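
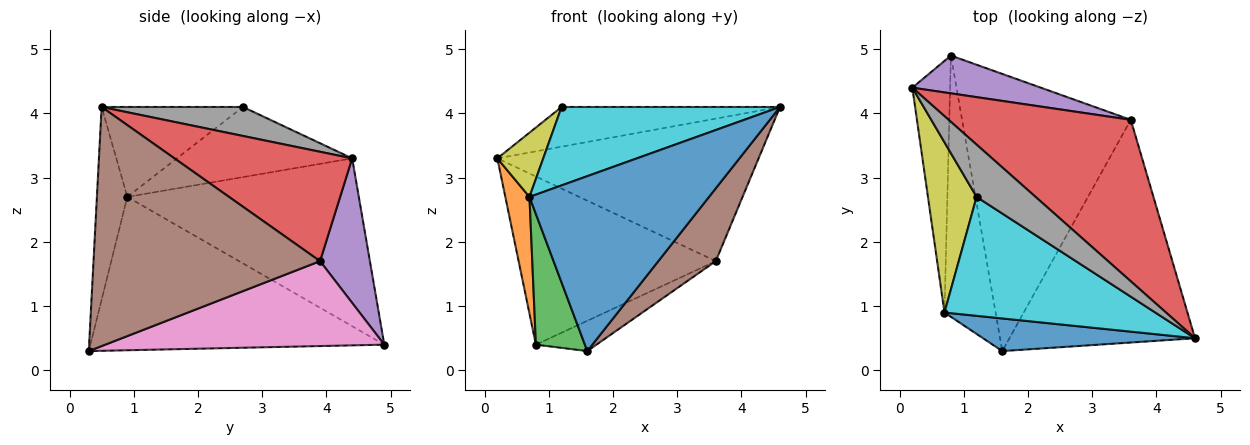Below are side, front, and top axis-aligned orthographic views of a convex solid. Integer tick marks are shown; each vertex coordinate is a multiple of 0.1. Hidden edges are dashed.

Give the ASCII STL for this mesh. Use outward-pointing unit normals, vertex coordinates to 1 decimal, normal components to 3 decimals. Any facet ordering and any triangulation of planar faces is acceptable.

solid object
 facet normal -0.164 -0.970 0.181
  outer loop
   vertex 0.7 0.9 2.7
   vertex 1.6 0.3 0.3
   vertex 4.6 0.5 4.1
  endloop
 endfacet
 facet normal -0.971 -0.101 -0.218
  outer loop
   vertex 0.7 0.9 2.7
   vertex 0.2 4.4 3.3
   vertex 0.8 4.9 0.4
  endloop
 endfacet
 facet normal -0.937 -0.156 -0.312
  outer loop
   vertex 0.7 0.9 2.7
   vertex 0.8 4.9 0.4
   vertex 1.6 0.3 0.3
  endloop
 endfacet
 facet normal 0.410 0.603 0.684
  outer loop
   vertex 3.6 3.9 1.7
   vertex 0.2 4.4 3.3
   vertex 4.6 0.5 4.1
  endloop
 endfacet
 facet normal 0.239 0.947 0.213
  outer loop
   vertex 3.6 3.9 1.7
   vertex 0.8 4.9 0.4
   vertex 0.2 4.4 3.3
  endloop
 endfacet
 facet normal 0.775 -0.197 -0.601
  outer loop
   vertex 3.6 3.9 1.7
   vertex 4.6 0.5 4.1
   vertex 1.6 0.3 0.3
  endloop
 endfacet
 facet normal 0.447 0.097 -0.889
  outer loop
   vertex 3.6 3.9 1.7
   vertex 1.6 0.3 0.3
   vertex 0.8 4.9 0.4
  endloop
 endfacet
 facet normal 0.365 0.563 0.741
  outer loop
   vertex 1.2 2.7 4.1
   vertex 4.6 0.5 4.1
   vertex 0.2 4.4 3.3
  endloop
 endfacet
 facet normal -0.803 -0.210 0.557
  outer loop
   vertex 1.2 2.7 4.1
   vertex 0.2 4.4 3.3
   vertex 0.7 0.9 2.7
  endloop
 endfacet
 facet normal -0.336 -0.519 0.786
  outer loop
   vertex 1.2 2.7 4.1
   vertex 0.7 0.9 2.7
   vertex 4.6 0.5 4.1
  endloop
 endfacet
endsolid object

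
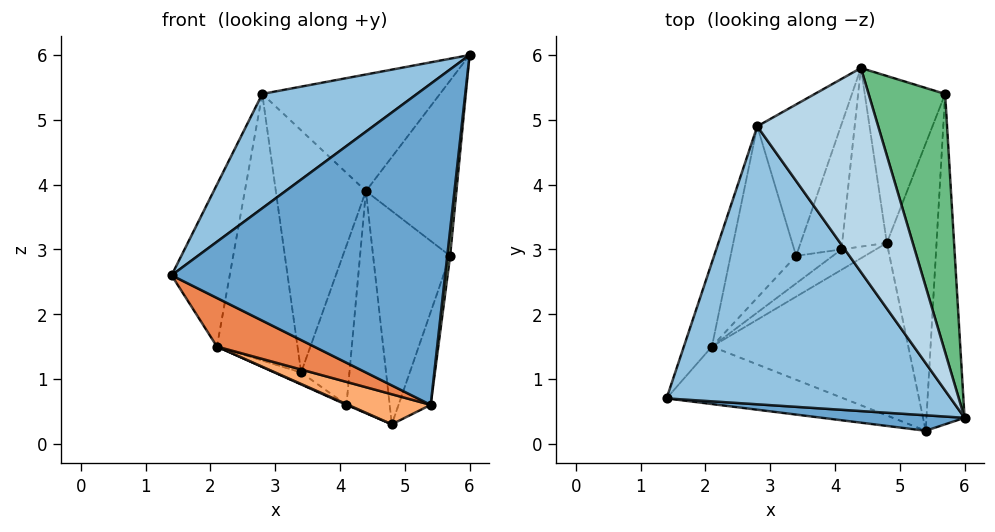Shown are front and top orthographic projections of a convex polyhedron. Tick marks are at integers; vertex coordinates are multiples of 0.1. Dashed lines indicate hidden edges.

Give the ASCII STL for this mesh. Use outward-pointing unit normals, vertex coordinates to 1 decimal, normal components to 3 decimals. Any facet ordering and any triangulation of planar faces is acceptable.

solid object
 facet normal -0.100 -0.994 0.048
  outer loop
   vertex 5.4 0.2 0.6
   vertex 6.0 0.4 6.0
   vertex 1.4 0.7 2.6
  endloop
 endfacet
 facet normal -0.578 -0.310 0.755
  outer loop
   vertex 2.8 4.9 5.4
   vertex 1.4 0.7 2.6
   vertex 6.0 0.4 6.0
  endloop
 endfacet
 facet normal 0.472 0.437 0.766
  outer loop
   vertex 2.8 4.9 5.4
   vertex 6.0 0.4 6.0
   vertex 4.4 5.8 3.9
  endloop
 endfacet
 facet normal -0.698 0.607 -0.380
  outer loop
   vertex 3.4 2.9 1.1
   vertex 2.8 4.9 5.4
   vertex 4.4 5.8 3.9
  endloop
 endfacet
 facet normal -0.420 -0.586 -0.693
  outer loop
   vertex 2.1 1.5 1.5
   vertex 5.4 0.2 0.6
   vertex 1.4 0.7 2.6
  endloop
 endfacet
 facet normal -0.319 -0.163 -0.934
  outer loop
   vertex 2.1 1.5 1.5
   vertex 4.8 3.1 0.3
   vertex 5.4 0.2 0.6
  endloop
 endfacet
 facet normal -0.867 0.442 -0.230
  outer loop
   vertex 2.1 1.5 1.5
   vertex 1.4 0.7 2.6
   vertex 2.8 4.9 5.4
  endloop
 endfacet
 facet normal -0.731 0.574 -0.369
  outer loop
   vertex 2.1 1.5 1.5
   vertex 2.8 4.9 5.4
   vertex 3.4 2.9 1.1
  endloop
 endfacet
 facet normal 0.629 0.437 0.643
  outer loop
   vertex 5.7 5.4 2.9
   vertex 4.4 5.8 3.9
   vertex 6.0 0.4 6.0
  endloop
 endfacet
 facet normal -0.226 0.767 -0.600
  outer loop
   vertex 5.7 5.4 2.9
   vertex 4.8 3.1 0.3
   vertex 4.4 5.8 3.9
  endloop
 endfacet
 facet normal 0.994 -0.009 -0.110
  outer loop
   vertex 5.7 5.4 2.9
   vertex 6.0 0.4 6.0
   vertex 5.4 0.2 0.6
  endloop
 endfacet
 facet normal 0.891 0.140 -0.432
  outer loop
   vertex 5.7 5.4 2.9
   vertex 5.4 0.2 0.6
   vertex 4.8 3.1 0.3
  endloop
 endfacet
 facet normal -0.390 -0.032 -0.920
  outer loop
   vertex 4.1 3.0 0.6
   vertex 4.8 3.1 0.3
   vertex 2.1 1.5 1.5
  endloop
 endfacet
 facet normal -0.580 0.325 -0.747
  outer loop
   vertex 4.1 3.0 0.6
   vertex 2.1 1.5 1.5
   vertex 3.4 2.9 1.1
  endloop
 endfacet
 facet normal -0.355 0.728 -0.586
  outer loop
   vertex 4.1 3.0 0.6
   vertex 4.4 5.8 3.9
   vertex 4.8 3.1 0.3
  endloop
 endfacet
 facet normal -0.484 0.688 -0.540
  outer loop
   vertex 4.1 3.0 0.6
   vertex 3.4 2.9 1.1
   vertex 4.4 5.8 3.9
  endloop
 endfacet
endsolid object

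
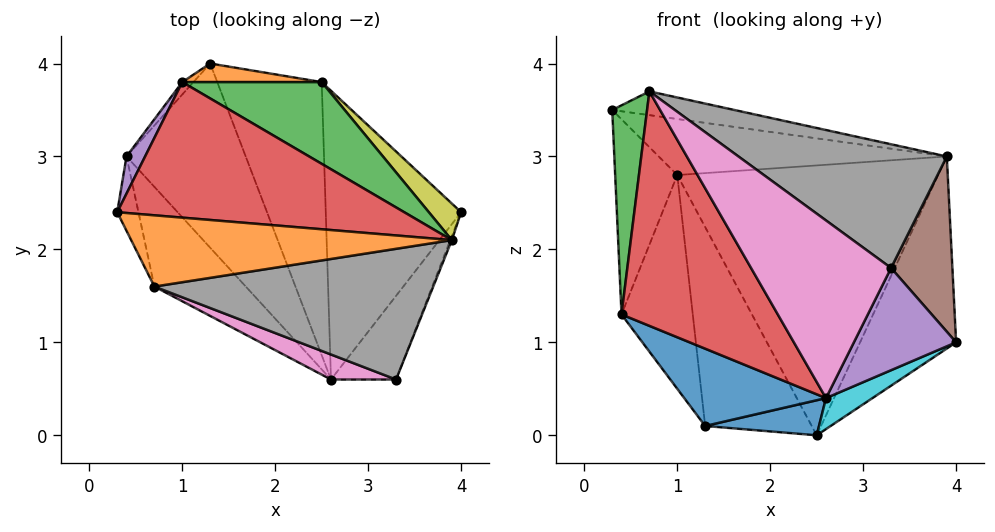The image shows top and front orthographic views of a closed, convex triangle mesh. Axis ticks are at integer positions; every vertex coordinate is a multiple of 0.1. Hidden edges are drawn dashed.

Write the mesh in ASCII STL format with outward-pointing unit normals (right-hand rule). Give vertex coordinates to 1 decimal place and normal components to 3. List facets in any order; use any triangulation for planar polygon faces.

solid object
 facet normal -0.624 -0.302 -0.720
  outer loop
   vertex 0.4 3.0 1.3
   vertex 1.3 4.0 0.1
   vertex 2.6 0.6 0.4
  endloop
 endfacet
 facet normal 0.156 0.312 0.937
  outer loop
   vertex 0.7 1.6 3.7
   vertex 3.9 2.1 3.0
   vertex 0.3 2.4 3.5
  endloop
 endfacet
 facet normal -0.864 -0.474 -0.169
  outer loop
   vertex 0.7 1.6 3.7
   vertex 0.3 2.4 3.5
   vertex 0.4 3.0 1.3
  endloop
 endfacet
 facet normal -0.759 -0.600 -0.255
  outer loop
   vertex 0.7 1.6 3.7
   vertex 0.4 3.0 1.3
   vertex 2.6 0.6 0.4
  endloop
 endfacet
 facet normal 0.785 -0.480 -0.392
  outer loop
   vertex 3.3 0.6 1.8
   vertex 2.6 0.6 0.4
   vertex 4.0 2.4 1.0
  endloop
 endfacet
 facet normal 0.931 -0.366 -0.008
  outer loop
   vertex 3.3 0.6 1.8
   vertex 4.0 2.4 1.0
   vertex 3.9 2.1 3.0
  endloop
 endfacet
 facet normal -0.269 -0.954 0.134
  outer loop
   vertex 3.3 0.6 1.8
   vertex 0.7 1.6 3.7
   vertex 2.6 0.6 0.4
  endloop
 endfacet
 facet normal 0.257 -0.664 0.702
  outer loop
   vertex 3.3 0.6 1.8
   vertex 3.9 2.1 3.0
   vertex 0.7 1.6 3.7
  endloop
 endfacet
 facet normal 0.621 0.770 0.147
  outer loop
   vertex 2.5 3.8 0.0
   vertex 3.9 2.1 3.0
   vertex 4.0 2.4 1.0
  endloop
 endfacet
 facet normal 0.491 -0.093 -0.866
  outer loop
   vertex 2.5 3.8 0.0
   vertex 4.0 2.4 1.0
   vertex 2.6 0.6 0.4
  endloop
 endfacet
 facet normal -0.103 -0.127 -0.987
  outer loop
   vertex 2.5 3.8 0.0
   vertex 2.6 0.6 0.4
   vertex 1.3 4.0 0.1
  endloop
 endfacet
 facet normal 0.171 0.981 0.092
  outer loop
   vertex 1.0 3.8 2.8
   vertex 2.5 3.8 0.0
   vertex 1.3 4.0 0.1
  endloop
 endfacet
 facet normal 0.476 0.842 0.255
  outer loop
   vertex 1.0 3.8 2.8
   vertex 3.9 2.1 3.0
   vertex 2.5 3.8 0.0
  endloop
 endfacet
 facet normal 0.158 0.377 0.913
  outer loop
   vertex 1.0 3.8 2.8
   vertex 0.3 2.4 3.5
   vertex 3.9 2.1 3.0
  endloop
 endfacet
 facet normal -0.872 0.482 0.092
  outer loop
   vertex 1.0 3.8 2.8
   vertex 0.4 3.0 1.3
   vertex 0.3 2.4 3.5
  endloop
 endfacet
 facet normal -0.765 0.643 -0.037
  outer loop
   vertex 1.0 3.8 2.8
   vertex 1.3 4.0 0.1
   vertex 0.4 3.0 1.3
  endloop
 endfacet
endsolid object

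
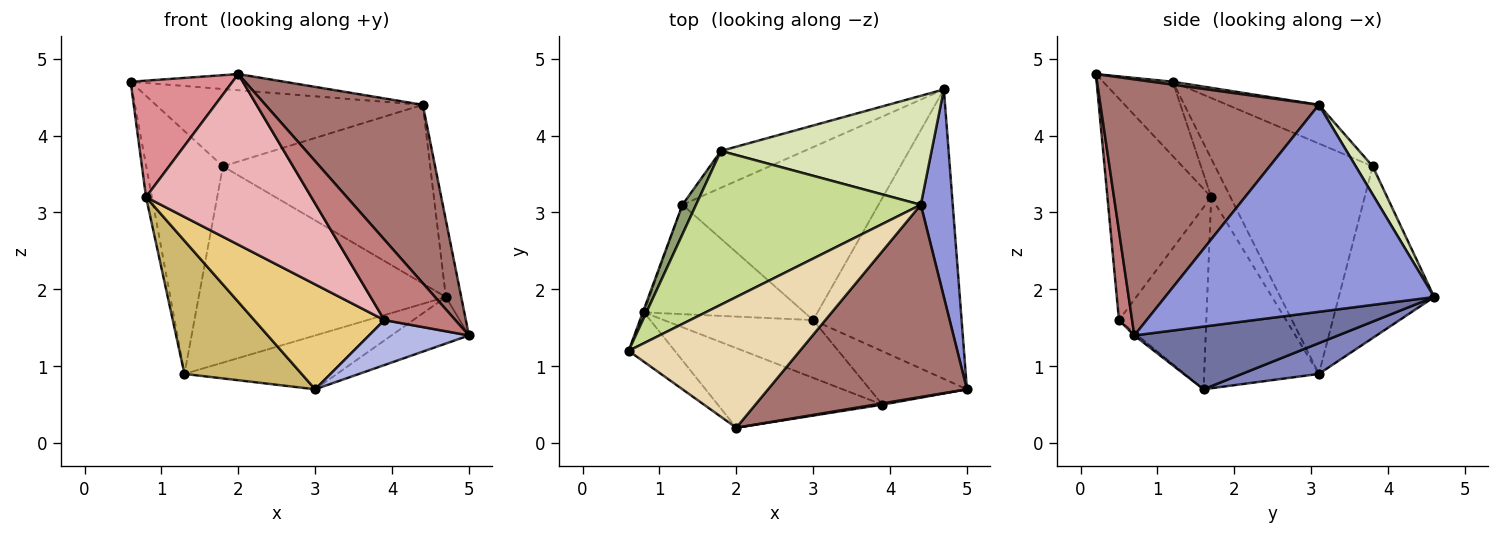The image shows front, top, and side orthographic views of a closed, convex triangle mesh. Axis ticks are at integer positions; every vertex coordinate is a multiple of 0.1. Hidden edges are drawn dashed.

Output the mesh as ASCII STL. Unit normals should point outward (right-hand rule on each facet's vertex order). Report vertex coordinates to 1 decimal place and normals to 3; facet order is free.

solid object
 facet normal 0.385 0.146 -0.911
  outer loop
   vertex 3.0 1.6 0.7
   vertex 4.7 4.6 1.9
   vertex 5.0 0.7 1.4
  endloop
 endfacet
 facet normal 0.148 0.294 -0.944
  outer loop
   vertex 1.3 3.1 0.9
   vertex 4.7 4.6 1.9
   vertex 3.0 1.6 0.7
  endloop
 endfacet
 facet normal 0.987 0.056 0.152
  outer loop
   vertex 4.4 3.1 4.4
   vertex 5.0 0.7 1.4
   vertex 4.7 4.6 1.9
  endloop
 endfacet
 facet normal -0.022 -0.644 -0.765
  outer loop
   vertex 3.9 0.5 1.6
   vertex 3.0 1.6 0.7
   vertex 5.0 0.7 1.4
  endloop
 endfacet
 facet normal -0.898 0.437 0.053
  outer loop
   vertex 1.8 3.8 3.6
   vertex 1.3 3.1 0.9
   vertex 0.6 1.2 4.7
  endloop
 endfacet
 facet normal -0.355 0.919 -0.173
  outer loop
   vertex 1.8 3.8 3.6
   vertex 4.7 4.6 1.9
   vertex 1.3 3.1 0.9
  endloop
 endfacet
 facet normal -0.152 0.444 0.883
  outer loop
   vertex 1.8 3.8 3.6
   vertex 0.6 1.2 4.7
   vertex 4.4 3.1 4.4
  endloop
 endfacet
 facet normal 0.070 0.852 0.519
  outer loop
   vertex 1.8 3.8 3.6
   vertex 4.4 3.1 4.4
   vertex 4.7 4.6 1.9
  endloop
 endfacet
 facet normal -0.956 0.292 -0.030
  outer loop
   vertex 0.8 1.7 3.2
   vertex 0.6 1.2 4.7
   vertex 1.3 3.1 0.9
  endloop
 endfacet
 facet normal -0.603 -0.616 -0.506
  outer loop
   vertex 0.8 1.7 3.2
   vertex 1.3 3.1 0.9
   vertex 3.0 1.6 0.7
  endloop
 endfacet
 facet normal -0.507 -0.755 -0.416
  outer loop
   vertex 0.8 1.7 3.2
   vertex 3.0 1.6 0.7
   vertex 3.9 0.5 1.6
  endloop
 endfacet
 facet normal 0.017 0.123 0.992
  outer loop
   vertex 2.0 0.2 4.8
   vertex 4.4 3.1 4.4
   vertex 0.6 1.2 4.7
  endloop
 endfacet
 facet normal 0.686 -0.495 0.533
  outer loop
   vertex 2.0 0.2 4.8
   vertex 5.0 0.7 1.4
   vertex 4.4 3.1 4.4
  endloop
 endfacet
 facet normal 0.182 -0.983 0.016
  outer loop
   vertex 2.0 0.2 4.8
   vertex 3.9 0.5 1.6
   vertex 5.0 0.7 1.4
  endloop
 endfacet
 facet normal -0.533 -0.779 -0.331
  outer loop
   vertex 2.0 0.2 4.8
   vertex 0.6 1.2 4.7
   vertex 0.8 1.7 3.2
  endloop
 endfacet
 facet normal -0.495 -0.788 -0.367
  outer loop
   vertex 2.0 0.2 4.8
   vertex 0.8 1.7 3.2
   vertex 3.9 0.5 1.6
  endloop
 endfacet
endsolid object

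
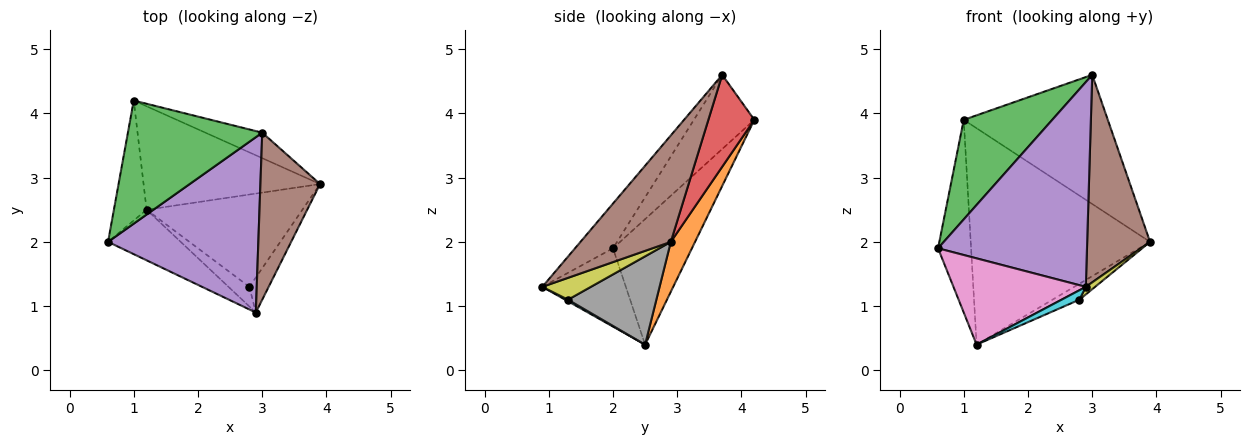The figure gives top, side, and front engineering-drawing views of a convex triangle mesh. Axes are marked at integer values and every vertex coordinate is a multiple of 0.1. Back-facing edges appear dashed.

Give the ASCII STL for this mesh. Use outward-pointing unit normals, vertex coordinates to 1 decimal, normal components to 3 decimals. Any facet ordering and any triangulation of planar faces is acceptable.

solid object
 facet normal -0.897 0.375 -0.234
  outer loop
   vertex 1.2 2.5 0.4
   vertex 0.6 2.0 1.9
   vertex 1.0 4.2 3.9
  endloop
 endfacet
 facet normal 0.121 0.896 -0.428
  outer loop
   vertex 1.2 2.5 0.4
   vertex 1.0 4.2 3.9
   vertex 3.9 2.9 2.0
  endloop
 endfacet
 facet normal -0.395 -0.578 0.714
  outer loop
   vertex 3.0 3.7 4.6
   vertex 1.0 4.2 3.9
   vertex 0.6 2.0 1.9
  endloop
 endfacet
 facet normal 0.299 0.936 -0.185
  outer loop
   vertex 3.0 3.7 4.6
   vertex 3.9 2.9 2.0
   vertex 1.0 4.2 3.9
  endloop
 endfacet
 facet normal -0.190 -0.746 0.639
  outer loop
   vertex 2.9 0.9 1.3
   vertex 3.0 3.7 4.6
   vertex 0.6 2.0 1.9
  endloop
 endfacet
 facet normal 0.746 -0.519 0.418
  outer loop
   vertex 2.9 0.9 1.3
   vertex 3.9 2.9 2.0
   vertex 3.0 3.7 4.6
  endloop
 endfacet
 facet normal -0.478 -0.758 -0.444
  outer loop
   vertex 2.9 0.9 1.3
   vertex 0.6 2.0 1.9
   vertex 1.2 2.5 0.4
  endloop
 endfacet
 facet normal 0.488 0.149 -0.860
  outer loop
   vertex 2.8 1.3 1.1
   vertex 1.2 2.5 0.4
   vertex 3.9 2.9 2.0
  endloop
 endfacet
 facet normal 0.742 -0.142 -0.655
  outer loop
   vertex 2.8 1.3 1.1
   vertex 3.9 2.9 2.0
   vertex 2.9 0.9 1.3
  endloop
 endfacet
 facet normal 0.069 -0.432 -0.899
  outer loop
   vertex 2.8 1.3 1.1
   vertex 2.9 0.9 1.3
   vertex 1.2 2.5 0.4
  endloop
 endfacet
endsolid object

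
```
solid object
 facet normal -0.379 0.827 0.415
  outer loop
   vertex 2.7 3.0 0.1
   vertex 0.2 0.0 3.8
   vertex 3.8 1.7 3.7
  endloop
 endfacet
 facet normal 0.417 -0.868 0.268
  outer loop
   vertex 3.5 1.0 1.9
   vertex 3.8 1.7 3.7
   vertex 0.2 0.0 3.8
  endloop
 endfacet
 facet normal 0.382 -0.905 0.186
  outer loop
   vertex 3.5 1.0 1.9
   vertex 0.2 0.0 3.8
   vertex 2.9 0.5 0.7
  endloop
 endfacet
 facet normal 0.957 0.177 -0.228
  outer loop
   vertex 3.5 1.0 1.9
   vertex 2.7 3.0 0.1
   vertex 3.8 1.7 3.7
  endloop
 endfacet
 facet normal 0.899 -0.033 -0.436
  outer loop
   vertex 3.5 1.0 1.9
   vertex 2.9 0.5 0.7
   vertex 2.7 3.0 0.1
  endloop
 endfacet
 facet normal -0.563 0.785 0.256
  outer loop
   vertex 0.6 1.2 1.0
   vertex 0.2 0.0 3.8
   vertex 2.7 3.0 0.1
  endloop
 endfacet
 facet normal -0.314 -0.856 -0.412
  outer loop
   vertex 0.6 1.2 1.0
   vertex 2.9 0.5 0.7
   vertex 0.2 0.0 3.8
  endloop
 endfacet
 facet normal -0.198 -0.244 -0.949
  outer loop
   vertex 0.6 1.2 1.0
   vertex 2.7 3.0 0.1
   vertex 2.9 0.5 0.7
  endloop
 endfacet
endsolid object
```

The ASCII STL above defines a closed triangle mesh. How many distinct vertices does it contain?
6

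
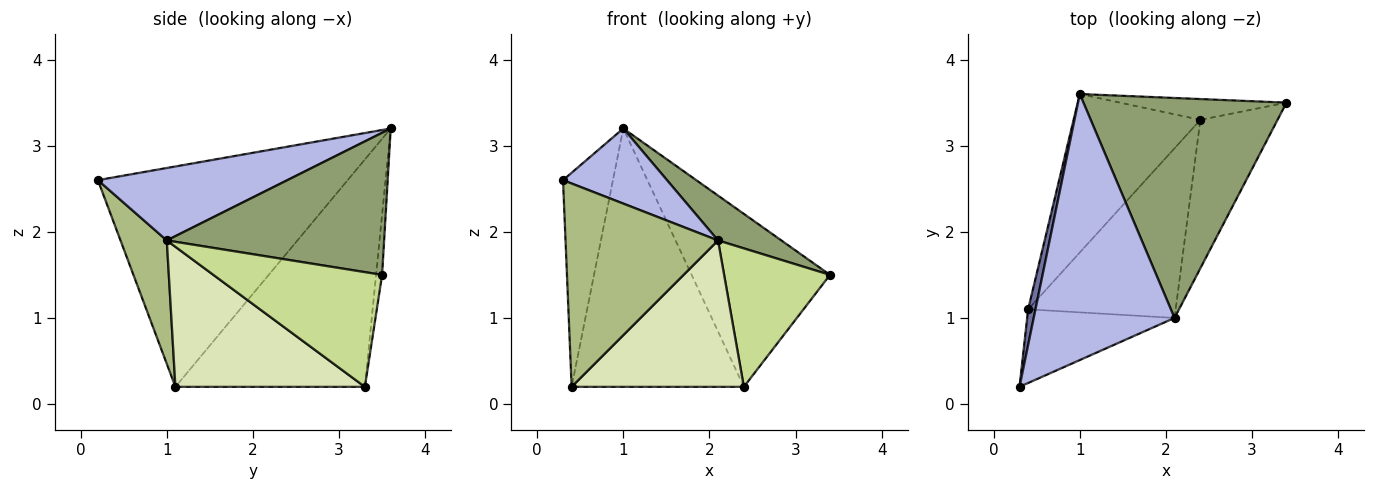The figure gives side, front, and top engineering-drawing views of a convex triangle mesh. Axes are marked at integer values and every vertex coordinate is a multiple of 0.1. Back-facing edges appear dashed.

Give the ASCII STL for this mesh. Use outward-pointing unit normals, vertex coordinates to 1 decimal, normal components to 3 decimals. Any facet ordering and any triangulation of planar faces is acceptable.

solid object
 facet normal -0.980 0.196 0.033
  outer loop
   vertex 0.4 1.1 0.2
   vertex 0.3 0.2 2.6
   vertex 1.0 3.6 3.2
  endloop
 endfacet
 facet normal -0.043 0.992 -0.119
  outer loop
   vertex 2.4 3.3 0.2
   vertex 1.0 3.6 3.2
   vertex 3.4 3.5 1.5
  endloop
 endfacet
 facet normal -0.684 0.622 -0.381
  outer loop
   vertex 2.4 3.3 0.2
   vertex 0.4 1.1 0.2
   vertex 1.0 3.6 3.2
  endloop
 endfacet
 facet normal 0.444 -0.244 0.862
  outer loop
   vertex 2.1 1.0 1.9
   vertex 1.0 3.6 3.2
   vertex 0.3 0.2 2.6
  endloop
 endfacet
 facet normal 0.566 -0.165 0.808
  outer loop
   vertex 2.1 1.0 1.9
   vertex 3.4 3.5 1.5
   vertex 1.0 3.6 3.2
  endloop
 endfacet
 facet normal 0.274 -0.904 -0.328
  outer loop
   vertex 2.1 1.0 1.9
   vertex 0.3 0.2 2.6
   vertex 0.4 1.1 0.2
  endloop
 endfacet
 facet normal 0.736 -0.462 -0.495
  outer loop
   vertex 2.1 1.0 1.9
   vertex 2.4 3.3 0.2
   vertex 3.4 3.5 1.5
  endloop
 endfacet
 facet normal 0.584 -0.531 -0.615
  outer loop
   vertex 2.1 1.0 1.9
   vertex 0.4 1.1 0.2
   vertex 2.4 3.3 0.2
  endloop
 endfacet
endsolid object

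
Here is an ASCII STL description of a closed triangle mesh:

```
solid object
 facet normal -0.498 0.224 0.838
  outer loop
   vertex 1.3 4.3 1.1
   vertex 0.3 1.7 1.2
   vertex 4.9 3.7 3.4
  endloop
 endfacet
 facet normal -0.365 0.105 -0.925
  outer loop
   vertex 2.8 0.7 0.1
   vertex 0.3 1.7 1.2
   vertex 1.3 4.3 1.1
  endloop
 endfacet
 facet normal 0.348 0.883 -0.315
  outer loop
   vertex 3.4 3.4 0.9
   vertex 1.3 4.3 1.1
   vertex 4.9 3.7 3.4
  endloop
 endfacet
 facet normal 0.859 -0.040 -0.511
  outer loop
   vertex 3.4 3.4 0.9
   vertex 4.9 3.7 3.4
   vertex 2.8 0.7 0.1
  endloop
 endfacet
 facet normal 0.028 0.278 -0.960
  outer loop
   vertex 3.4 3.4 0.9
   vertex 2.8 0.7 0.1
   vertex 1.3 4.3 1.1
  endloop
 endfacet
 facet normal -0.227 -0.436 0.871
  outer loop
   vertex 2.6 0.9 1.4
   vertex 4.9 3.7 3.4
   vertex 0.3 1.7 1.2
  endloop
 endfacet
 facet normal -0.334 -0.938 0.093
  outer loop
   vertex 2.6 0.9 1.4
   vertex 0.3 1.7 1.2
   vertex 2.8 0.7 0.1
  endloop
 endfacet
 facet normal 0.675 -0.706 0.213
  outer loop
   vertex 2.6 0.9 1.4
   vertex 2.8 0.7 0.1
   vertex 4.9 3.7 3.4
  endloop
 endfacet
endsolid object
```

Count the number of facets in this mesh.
8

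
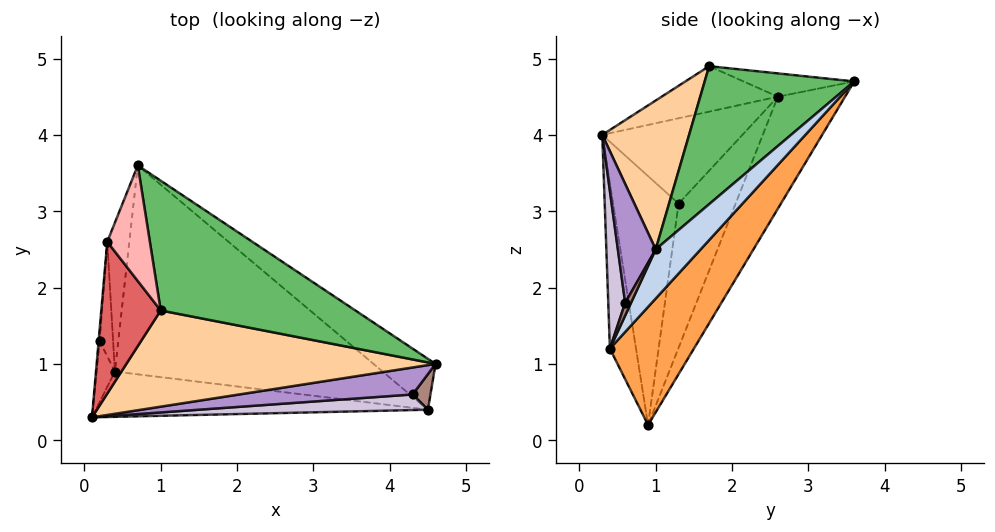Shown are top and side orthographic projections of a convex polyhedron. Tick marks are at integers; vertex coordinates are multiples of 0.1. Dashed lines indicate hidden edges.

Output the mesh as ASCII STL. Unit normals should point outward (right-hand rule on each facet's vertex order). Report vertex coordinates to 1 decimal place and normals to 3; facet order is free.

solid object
 facet normal -0.081 -0.984 -0.162
  outer loop
   vertex 4.5 0.4 1.2
   vertex 0.1 0.3 4.0
   vertex 0.4 0.9 0.2
  endloop
 endfacet
 facet normal 0.330 0.847 -0.416
  outer loop
   vertex 4.5 0.4 1.2
   vertex 0.7 3.6 4.7
   vertex 4.6 1.0 2.5
  endloop
 endfacet
 facet normal 0.226 0.829 -0.512
  outer loop
   vertex 4.5 0.4 1.2
   vertex 0.4 0.9 0.2
   vertex 0.7 3.6 4.7
  endloop
 endfacet
 facet normal 0.329 -0.651 0.684
  outer loop
   vertex 1.0 1.7 4.9
   vertex 0.1 0.3 4.0
   vertex 4.6 1.0 2.5
  endloop
 endfacet
 facet normal 0.569 0.174 0.803
  outer loop
   vertex 1.0 1.7 4.9
   vertex 4.6 1.0 2.5
   vertex 0.7 3.6 4.7
  endloop
 endfacet
 facet normal -0.901 0.396 -0.177
  outer loop
   vertex 0.3 2.6 4.5
   vertex 0.7 3.6 4.7
   vertex 0.4 0.9 0.2
  endloop
 endfacet
 facet normal -0.603 -0.119 0.788
  outer loop
   vertex 0.3 2.6 4.5
   vertex 0.1 0.3 4.0
   vertex 1.0 1.7 4.9
  endloop
 endfacet
 facet normal -0.480 0.017 0.877
  outer loop
   vertex 0.3 2.6 4.5
   vertex 1.0 1.7 4.9
   vertex 0.7 3.6 4.7
  endloop
 endfacet
 facet normal 0.267 -0.882 0.389
  outer loop
   vertex 4.3 0.6 1.8
   vertex 4.6 1.0 2.5
   vertex 0.1 0.3 4.0
  endloop
 endfacet
 facet normal 0.264 -0.885 0.383
  outer loop
   vertex 4.3 0.6 1.8
   vertex 0.1 0.3 4.0
   vertex 4.5 0.4 1.2
  endloop
 endfacet
 facet normal 0.275 -0.881 0.385
  outer loop
   vertex 4.3 0.6 1.8
   vertex 4.5 0.4 1.2
   vertex 4.6 1.0 2.5
  endloop
 endfacet
 facet normal -0.997 0.034 -0.073
  outer loop
   vertex 0.2 1.3 3.1
   vertex 0.4 0.9 0.2
   vertex 0.1 0.3 4.0
  endloop
 endfacet
 facet normal -0.996 0.089 -0.012
  outer loop
   vertex 0.2 1.3 3.1
   vertex 0.1 0.3 4.0
   vertex 0.3 2.6 4.5
  endloop
 endfacet
 facet normal -0.980 0.174 -0.092
  outer loop
   vertex 0.2 1.3 3.1
   vertex 0.3 2.6 4.5
   vertex 0.4 0.9 0.2
  endloop
 endfacet
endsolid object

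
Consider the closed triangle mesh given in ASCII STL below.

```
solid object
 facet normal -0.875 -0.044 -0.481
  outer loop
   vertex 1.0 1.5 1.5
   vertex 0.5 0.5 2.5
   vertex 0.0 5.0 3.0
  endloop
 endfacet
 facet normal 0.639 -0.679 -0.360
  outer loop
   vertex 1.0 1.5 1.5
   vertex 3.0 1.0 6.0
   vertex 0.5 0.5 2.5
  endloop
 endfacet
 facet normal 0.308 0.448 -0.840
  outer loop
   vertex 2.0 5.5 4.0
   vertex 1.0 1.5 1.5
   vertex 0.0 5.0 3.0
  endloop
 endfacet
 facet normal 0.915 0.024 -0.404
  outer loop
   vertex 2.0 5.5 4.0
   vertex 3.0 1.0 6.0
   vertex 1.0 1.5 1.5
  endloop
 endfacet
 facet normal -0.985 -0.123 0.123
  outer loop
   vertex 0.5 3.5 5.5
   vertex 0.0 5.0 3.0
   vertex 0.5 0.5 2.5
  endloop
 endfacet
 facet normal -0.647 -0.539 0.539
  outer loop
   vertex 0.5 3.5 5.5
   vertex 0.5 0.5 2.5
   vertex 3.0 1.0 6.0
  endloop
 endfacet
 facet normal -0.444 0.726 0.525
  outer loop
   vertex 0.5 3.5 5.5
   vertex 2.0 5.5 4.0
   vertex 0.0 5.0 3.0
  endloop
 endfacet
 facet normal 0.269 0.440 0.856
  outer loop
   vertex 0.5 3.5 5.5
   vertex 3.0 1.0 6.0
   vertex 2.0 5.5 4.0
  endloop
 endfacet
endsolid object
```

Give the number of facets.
8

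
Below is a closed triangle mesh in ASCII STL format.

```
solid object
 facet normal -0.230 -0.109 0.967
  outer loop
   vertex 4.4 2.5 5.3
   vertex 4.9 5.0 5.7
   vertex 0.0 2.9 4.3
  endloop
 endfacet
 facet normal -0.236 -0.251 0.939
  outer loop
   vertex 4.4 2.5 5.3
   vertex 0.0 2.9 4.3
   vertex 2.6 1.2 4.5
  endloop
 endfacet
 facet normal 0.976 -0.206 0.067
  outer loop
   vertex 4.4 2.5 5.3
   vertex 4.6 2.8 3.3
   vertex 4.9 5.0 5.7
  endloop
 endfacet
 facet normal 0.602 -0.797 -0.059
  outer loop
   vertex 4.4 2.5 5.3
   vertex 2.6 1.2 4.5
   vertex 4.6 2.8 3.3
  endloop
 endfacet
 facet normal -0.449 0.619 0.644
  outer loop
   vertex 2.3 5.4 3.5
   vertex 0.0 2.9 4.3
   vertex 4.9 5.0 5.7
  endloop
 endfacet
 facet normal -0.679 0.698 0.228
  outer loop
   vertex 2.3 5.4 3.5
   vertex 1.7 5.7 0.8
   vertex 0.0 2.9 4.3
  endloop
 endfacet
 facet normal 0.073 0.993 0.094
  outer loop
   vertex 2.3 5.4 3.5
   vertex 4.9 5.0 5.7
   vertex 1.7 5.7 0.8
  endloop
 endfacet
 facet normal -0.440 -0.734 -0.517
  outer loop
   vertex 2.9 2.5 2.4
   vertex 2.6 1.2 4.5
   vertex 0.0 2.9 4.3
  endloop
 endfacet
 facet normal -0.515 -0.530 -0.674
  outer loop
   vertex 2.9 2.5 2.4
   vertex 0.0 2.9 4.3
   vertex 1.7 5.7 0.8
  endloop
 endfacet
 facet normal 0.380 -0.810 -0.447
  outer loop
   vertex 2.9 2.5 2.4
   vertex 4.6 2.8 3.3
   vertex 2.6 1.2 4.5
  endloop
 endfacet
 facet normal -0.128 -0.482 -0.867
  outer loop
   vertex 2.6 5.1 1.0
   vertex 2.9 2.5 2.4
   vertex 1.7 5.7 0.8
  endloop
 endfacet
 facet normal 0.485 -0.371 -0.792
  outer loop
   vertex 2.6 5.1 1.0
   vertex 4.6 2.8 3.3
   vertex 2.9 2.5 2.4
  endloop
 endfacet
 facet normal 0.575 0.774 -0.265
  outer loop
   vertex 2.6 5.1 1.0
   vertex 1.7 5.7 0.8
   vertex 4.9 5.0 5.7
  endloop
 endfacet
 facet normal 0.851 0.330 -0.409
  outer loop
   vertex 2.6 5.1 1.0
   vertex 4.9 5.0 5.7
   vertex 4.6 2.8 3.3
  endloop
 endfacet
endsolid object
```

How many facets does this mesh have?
14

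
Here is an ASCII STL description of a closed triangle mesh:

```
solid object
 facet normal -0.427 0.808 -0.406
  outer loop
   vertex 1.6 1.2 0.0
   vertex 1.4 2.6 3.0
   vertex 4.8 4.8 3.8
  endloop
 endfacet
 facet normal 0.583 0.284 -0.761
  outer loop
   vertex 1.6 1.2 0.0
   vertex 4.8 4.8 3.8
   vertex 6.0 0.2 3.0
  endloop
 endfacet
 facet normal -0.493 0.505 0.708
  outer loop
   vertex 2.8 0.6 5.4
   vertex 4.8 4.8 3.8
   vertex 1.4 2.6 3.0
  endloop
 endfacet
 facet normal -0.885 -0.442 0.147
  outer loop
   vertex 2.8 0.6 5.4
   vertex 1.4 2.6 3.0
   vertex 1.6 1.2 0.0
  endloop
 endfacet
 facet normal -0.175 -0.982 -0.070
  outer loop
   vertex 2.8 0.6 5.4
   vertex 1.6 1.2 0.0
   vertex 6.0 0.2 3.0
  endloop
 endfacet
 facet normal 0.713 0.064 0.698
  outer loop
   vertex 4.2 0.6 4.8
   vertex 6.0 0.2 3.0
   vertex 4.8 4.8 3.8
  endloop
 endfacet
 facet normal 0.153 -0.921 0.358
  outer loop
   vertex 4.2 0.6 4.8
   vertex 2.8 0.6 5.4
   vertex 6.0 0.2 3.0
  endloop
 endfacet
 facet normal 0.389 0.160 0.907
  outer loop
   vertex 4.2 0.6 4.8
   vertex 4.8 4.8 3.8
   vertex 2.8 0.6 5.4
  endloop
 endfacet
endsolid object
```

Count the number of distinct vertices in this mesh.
6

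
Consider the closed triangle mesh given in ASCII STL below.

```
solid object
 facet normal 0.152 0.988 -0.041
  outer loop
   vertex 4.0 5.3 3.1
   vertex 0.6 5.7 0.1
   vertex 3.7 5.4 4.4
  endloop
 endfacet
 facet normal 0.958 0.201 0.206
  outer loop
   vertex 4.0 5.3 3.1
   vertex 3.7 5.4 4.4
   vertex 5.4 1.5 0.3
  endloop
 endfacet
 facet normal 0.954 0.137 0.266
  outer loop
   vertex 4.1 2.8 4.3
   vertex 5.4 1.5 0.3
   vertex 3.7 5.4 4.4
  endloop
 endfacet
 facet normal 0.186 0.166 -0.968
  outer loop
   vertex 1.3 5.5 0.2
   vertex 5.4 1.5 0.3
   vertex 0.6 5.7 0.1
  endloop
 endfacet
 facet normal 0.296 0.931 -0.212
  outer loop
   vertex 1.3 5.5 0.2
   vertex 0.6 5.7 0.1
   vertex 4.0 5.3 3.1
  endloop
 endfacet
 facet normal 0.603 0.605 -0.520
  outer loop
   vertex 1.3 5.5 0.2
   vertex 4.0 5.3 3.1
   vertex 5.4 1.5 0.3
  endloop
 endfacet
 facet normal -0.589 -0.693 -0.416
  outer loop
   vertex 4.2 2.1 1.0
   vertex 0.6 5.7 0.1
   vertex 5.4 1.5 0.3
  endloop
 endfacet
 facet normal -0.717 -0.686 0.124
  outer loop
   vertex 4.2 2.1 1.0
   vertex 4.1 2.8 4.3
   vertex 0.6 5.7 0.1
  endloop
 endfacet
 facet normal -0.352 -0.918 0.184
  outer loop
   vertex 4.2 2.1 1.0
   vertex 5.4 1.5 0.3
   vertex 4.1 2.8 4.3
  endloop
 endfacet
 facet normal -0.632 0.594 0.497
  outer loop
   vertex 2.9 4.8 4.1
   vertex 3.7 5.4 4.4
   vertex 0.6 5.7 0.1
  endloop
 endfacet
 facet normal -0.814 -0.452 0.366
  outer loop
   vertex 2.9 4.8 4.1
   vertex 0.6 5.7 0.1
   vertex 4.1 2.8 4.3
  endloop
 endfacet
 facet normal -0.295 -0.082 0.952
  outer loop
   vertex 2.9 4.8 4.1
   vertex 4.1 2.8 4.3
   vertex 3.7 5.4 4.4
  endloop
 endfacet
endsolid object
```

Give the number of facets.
12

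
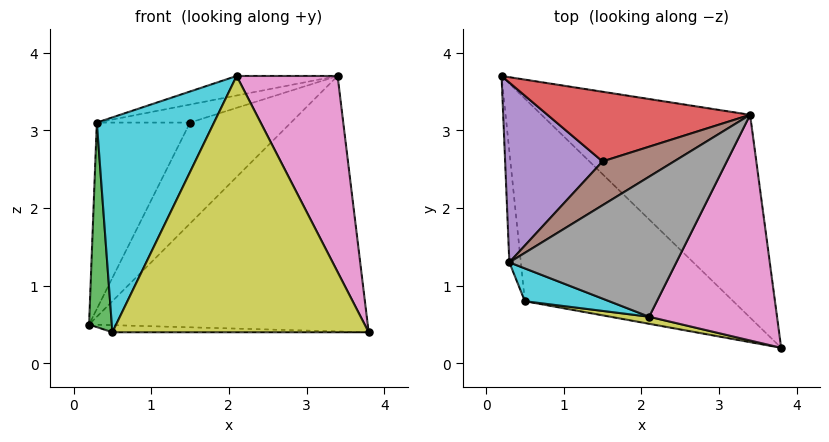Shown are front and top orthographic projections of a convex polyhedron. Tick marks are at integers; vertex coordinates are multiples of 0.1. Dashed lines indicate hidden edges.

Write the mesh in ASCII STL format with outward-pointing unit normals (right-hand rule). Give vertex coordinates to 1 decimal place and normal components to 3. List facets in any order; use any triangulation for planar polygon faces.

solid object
 facet normal 0.597 0.628 -0.499
  outer loop
   vertex 3.4 3.2 3.7
   vertex 3.8 0.2 0.4
   vertex 0.2 3.7 0.5
  endloop
 endfacet
 facet normal 0.006 0.035 -0.999
  outer loop
   vertex 0.5 0.8 0.4
   vertex 0.2 3.7 0.5
   vertex 3.8 0.2 0.4
  endloop
 endfacet
 facet normal -0.993 -0.101 -0.055
  outer loop
   vertex 0.3 1.3 3.1
   vertex 0.2 3.7 0.5
   vertex 0.5 0.8 0.4
  endloop
 endfacet
 facet normal -0.402 0.754 0.520
  outer loop
   vertex 1.5 2.6 3.1
   vertex 3.4 3.2 3.7
   vertex 0.2 3.7 0.5
  endloop
 endfacet
 facet normal -0.615 0.568 0.548
  outer loop
   vertex 1.5 2.6 3.1
   vertex 0.2 3.7 0.5
   vertex 0.3 1.3 3.1
  endloop
 endfacet
 facet normal -0.381 0.352 0.855
  outer loop
   vertex 1.5 2.6 3.1
   vertex 0.3 1.3 3.1
   vertex 3.4 3.2 3.7
  endloop
 endfacet
 facet normal 0.795 -0.398 0.458
  outer loop
   vertex 2.1 0.6 3.7
   vertex 3.8 0.2 0.4
   vertex 3.4 3.2 3.7
  endloop
 endfacet
 facet normal -0.266 0.133 0.955
  outer loop
   vertex 2.1 0.6 3.7
   vertex 3.4 3.2 3.7
   vertex 0.3 1.3 3.1
  endloop
 endfacet
 facet normal -0.179 -0.984 0.027
  outer loop
   vertex 2.1 0.6 3.7
   vertex 0.5 0.8 0.4
   vertex 3.8 0.2 0.4
  endloop
 endfacet
 facet normal -0.399 -0.907 0.138
  outer loop
   vertex 2.1 0.6 3.7
   vertex 0.3 1.3 3.1
   vertex 0.5 0.8 0.4
  endloop
 endfacet
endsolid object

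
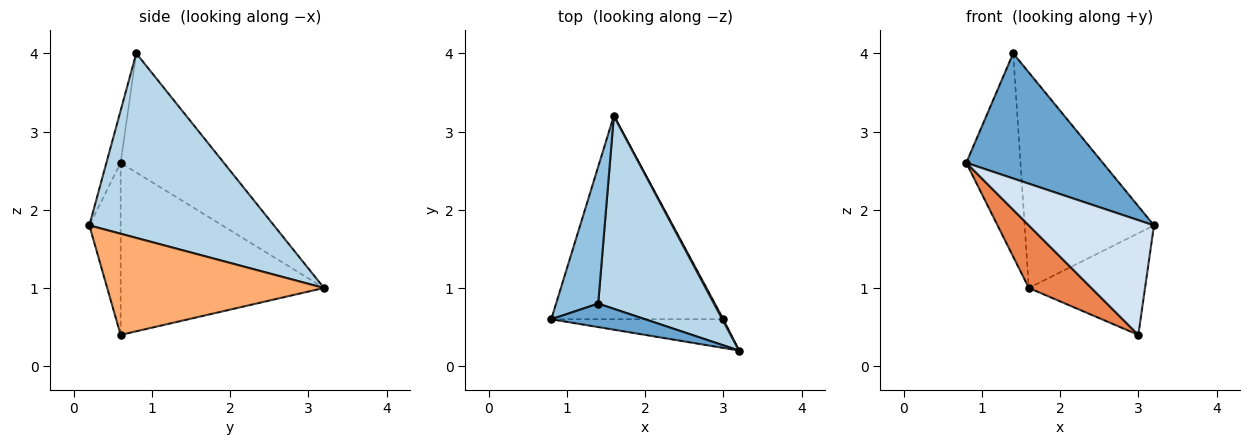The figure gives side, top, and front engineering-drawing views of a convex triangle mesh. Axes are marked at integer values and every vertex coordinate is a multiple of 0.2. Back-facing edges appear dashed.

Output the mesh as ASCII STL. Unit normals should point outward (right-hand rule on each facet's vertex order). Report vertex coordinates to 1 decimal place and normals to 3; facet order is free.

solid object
 facet normal -0.102 -0.978 0.183
  outer loop
   vertex 1.4 0.8 4.0
   vertex 0.8 0.6 2.6
   vertex 3.2 0.2 1.8
  endloop
 endfacet
 facet normal -0.845 0.444 0.299
  outer loop
   vertex 1.4 0.8 4.0
   vertex 1.6 3.2 1.0
   vertex 0.8 0.6 2.6
  endloop
 endfacet
 facet normal 0.729 0.510 0.457
  outer loop
   vertex 1.4 0.8 4.0
   vertex 3.2 0.2 1.8
   vertex 1.6 3.2 1.0
  endloop
 endfacet
 facet normal -0.236 -0.943 -0.236
  outer loop
   vertex 3.0 0.6 0.4
   vertex 3.2 0.2 1.8
   vertex 0.8 0.6 2.6
  endloop
 endfacet
 facet normal -0.691 -0.213 -0.691
  outer loop
   vertex 3.0 0.6 0.4
   vertex 0.8 0.6 2.6
   vertex 1.6 3.2 1.0
  endloop
 endfacet
 facet normal 0.881 0.472 0.009
  outer loop
   vertex 3.0 0.6 0.4
   vertex 1.6 3.2 1.0
   vertex 3.2 0.2 1.8
  endloop
 endfacet
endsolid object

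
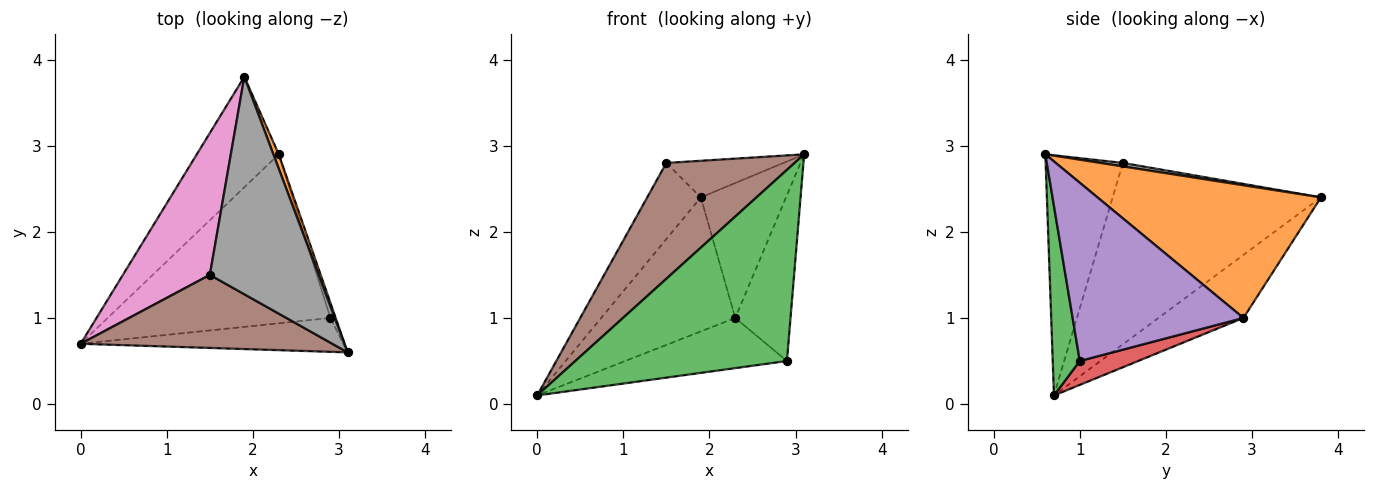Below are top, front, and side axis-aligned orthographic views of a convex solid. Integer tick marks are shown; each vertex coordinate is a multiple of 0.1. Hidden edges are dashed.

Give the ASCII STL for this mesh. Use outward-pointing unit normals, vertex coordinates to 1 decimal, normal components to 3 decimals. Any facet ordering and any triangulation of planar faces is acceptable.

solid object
 facet normal -0.440 0.693 -0.571
  outer loop
   vertex 2.3 2.9 1.0
   vertex 0.0 0.7 0.1
   vertex 1.9 3.8 2.4
  endloop
 endfacet
 facet normal 0.934 0.356 0.038
  outer loop
   vertex 2.3 2.9 1.0
   vertex 1.9 3.8 2.4
   vertex 3.1 0.6 2.9
  endloop
 endfacet
 facet normal 0.125 -0.977 -0.173
  outer loop
   vertex 2.9 1.0 0.5
   vertex 3.1 0.6 2.9
   vertex 0.0 0.7 0.1
  endloop
 endfacet
 facet normal 0.102 0.283 -0.954
  outer loop
   vertex 2.9 1.0 0.5
   vertex 0.0 0.7 0.1
   vertex 2.3 2.9 1.0
  endloop
 endfacet
 facet normal 0.951 0.308 -0.028
  outer loop
   vertex 2.9 1.0 0.5
   vertex 2.3 2.9 1.0
   vertex 3.1 0.6 2.9
  endloop
 endfacet
 facet normal -0.454 -0.754 0.475
  outer loop
   vertex 1.5 1.5 2.8
   vertex 0.0 0.7 0.1
   vertex 3.1 0.6 2.9
  endloop
 endfacet
 facet normal -0.878 0.226 0.421
  outer loop
   vertex 1.5 1.5 2.8
   vertex 1.9 3.8 2.4
   vertex 0.0 0.7 0.1
  endloop
 endfacet
 facet normal 0.032 0.166 0.986
  outer loop
   vertex 1.5 1.5 2.8
   vertex 3.1 0.6 2.9
   vertex 1.9 3.8 2.4
  endloop
 endfacet
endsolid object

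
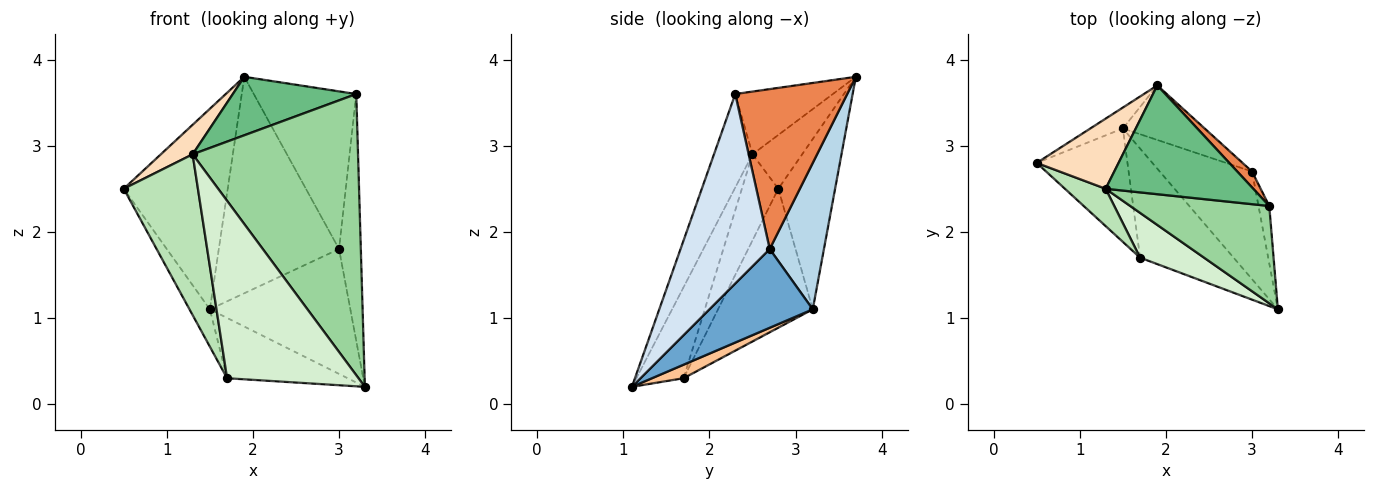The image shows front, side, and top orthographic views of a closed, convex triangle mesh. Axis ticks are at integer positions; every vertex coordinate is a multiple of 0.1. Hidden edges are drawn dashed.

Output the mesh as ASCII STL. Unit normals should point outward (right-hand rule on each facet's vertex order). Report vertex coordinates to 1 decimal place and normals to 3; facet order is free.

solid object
 facet normal 0.487 0.662 -0.570
  outer loop
   vertex 1.5 3.2 1.1
   vertex 3.0 2.7 1.8
   vertex 3.3 1.1 0.2
  endloop
 endfacet
 facet normal -0.477 0.874 -0.091
  outer loop
   vertex 1.5 3.2 1.1
   vertex 0.5 2.8 2.5
   vertex 1.9 3.7 3.8
  endloop
 endfacet
 facet normal 0.401 0.888 -0.224
  outer loop
   vertex 1.5 3.2 1.1
   vertex 1.9 3.7 3.8
   vertex 3.0 2.7 1.8
  endloop
 endfacet
 facet normal 0.970 0.237 -0.055
  outer loop
   vertex 3.2 2.3 3.6
   vertex 3.3 1.1 0.2
   vertex 3.0 2.7 1.8
  endloop
 endfacet
 facet normal 0.736 0.674 0.068
  outer loop
   vertex 3.2 2.3 3.6
   vertex 3.0 2.7 1.8
   vertex 1.9 3.7 3.8
  endloop
 endfacet
 facet normal -0.824 0.177 -0.538
  outer loop
   vertex 1.7 1.7 0.3
   vertex 0.5 2.8 2.5
   vertex 1.5 3.2 1.1
  endloop
 endfacet
 facet normal 0.126 0.480 -0.868
  outer loop
   vertex 1.7 1.7 0.3
   vertex 1.5 3.2 1.1
   vertex 3.3 1.1 0.2
  endloop
 endfacet
 facet normal -0.518 -0.332 0.788
  outer loop
   vertex 1.3 2.5 2.9
   vertex 1.9 3.7 3.8
   vertex 0.5 2.8 2.5
  endloop
 endfacet
 facet normal -0.351 -0.443 0.825
  outer loop
   vertex 1.3 2.5 2.9
   vertex 3.2 2.3 3.6
   vertex 1.9 3.7 3.8
  endloop
 endfacet
 facet normal -0.215 -0.923 0.319
  outer loop
   vertex 1.3 2.5 2.9
   vertex 3.3 1.1 0.2
   vertex 3.2 2.3 3.6
  endloop
 endfacet
 facet normal -0.432 -0.879 0.204
  outer loop
   vertex 1.3 2.5 2.9
   vertex 0.5 2.8 2.5
   vertex 1.7 1.7 0.3
  endloop
 endfacet
 facet normal -0.329 -0.916 0.231
  outer loop
   vertex 1.3 2.5 2.9
   vertex 1.7 1.7 0.3
   vertex 3.3 1.1 0.2
  endloop
 endfacet
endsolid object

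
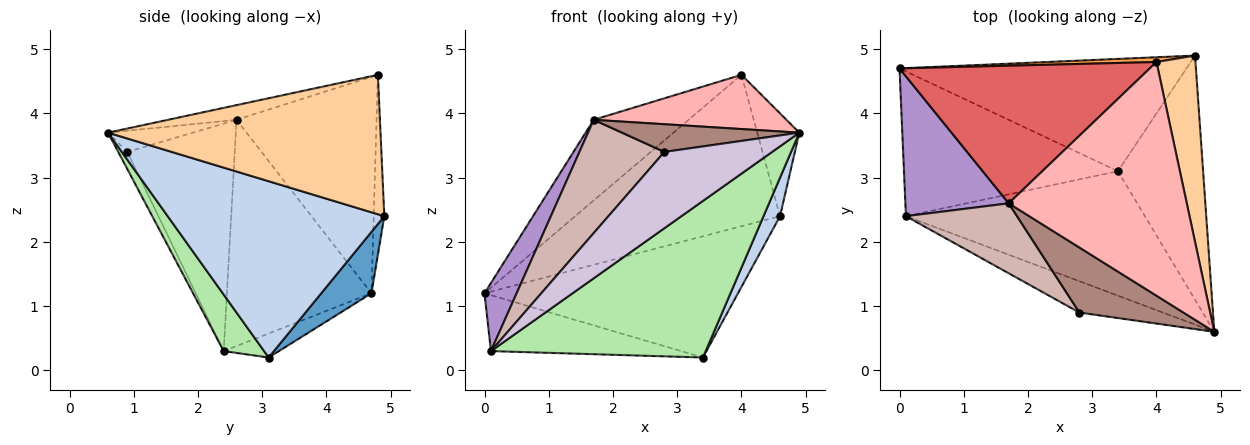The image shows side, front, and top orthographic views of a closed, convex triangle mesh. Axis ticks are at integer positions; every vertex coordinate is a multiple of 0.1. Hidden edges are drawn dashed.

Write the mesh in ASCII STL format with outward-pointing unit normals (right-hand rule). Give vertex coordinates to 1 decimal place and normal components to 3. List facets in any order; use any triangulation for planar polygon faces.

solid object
 facet normal 0.144 0.726 -0.672
  outer loop
   vertex 3.4 3.1 0.2
   vertex 0.0 4.7 1.2
   vertex 4.6 4.9 2.4
  endloop
 endfacet
 facet normal 0.898 -0.069 -0.434
  outer loop
   vertex 3.4 3.1 0.2
   vertex 4.6 4.9 2.4
   vertex 4.9 0.6 3.7
  endloop
 endfacet
 facet normal -0.052 0.998 0.031
  outer loop
   vertex 4.0 4.8 4.6
   vertex 4.6 4.9 2.4
   vertex 0.0 4.7 1.2
  endloop
 endfacet
 facet normal 0.953 0.147 0.266
  outer loop
   vertex 4.0 4.8 4.6
   vertex 4.9 0.6 3.7
   vertex 4.6 4.9 2.4
  endloop
 endfacet
 facet normal -0.104 0.358 -0.928
  outer loop
   vertex 0.1 2.4 0.3
   vertex 0.0 4.7 1.2
   vertex 3.4 3.1 0.2
  endloop
 endfacet
 facet normal 0.146 -0.774 -0.616
  outer loop
   vertex 0.1 2.4 0.3
   vertex 3.4 3.1 0.2
   vertex 4.9 0.6 3.7
  endloop
 endfacet
 facet normal -0.598 0.405 0.692
  outer loop
   vertex 1.7 2.6 3.9
   vertex 4.0 4.8 4.6
   vertex 0.0 4.7 1.2
  endloop
 endfacet
 facet normal -0.080 -0.225 0.971
  outer loop
   vertex 1.7 2.6 3.9
   vertex 4.9 0.6 3.7
   vertex 4.0 4.8 4.6
  endloop
 endfacet
 facet normal -0.892 -0.198 0.407
  outer loop
   vertex 1.7 2.6 3.9
   vertex 0.0 4.7 1.2
   vertex 0.1 2.4 0.3
  endloop
 endfacet
 facet normal -0.078 -0.922 -0.379
  outer loop
   vertex 2.8 0.9 3.4
   vertex 0.1 2.4 0.3
   vertex 4.9 0.6 3.7
  endloop
 endfacet
 facet normal -0.184 -0.385 0.904
  outer loop
   vertex 2.8 0.9 3.4
   vertex 4.9 0.6 3.7
   vertex 1.7 2.6 3.9
  endloop
 endfacet
 facet normal -0.733 -0.579 0.358
  outer loop
   vertex 2.8 0.9 3.4
   vertex 1.7 2.6 3.9
   vertex 0.1 2.4 0.3
  endloop
 endfacet
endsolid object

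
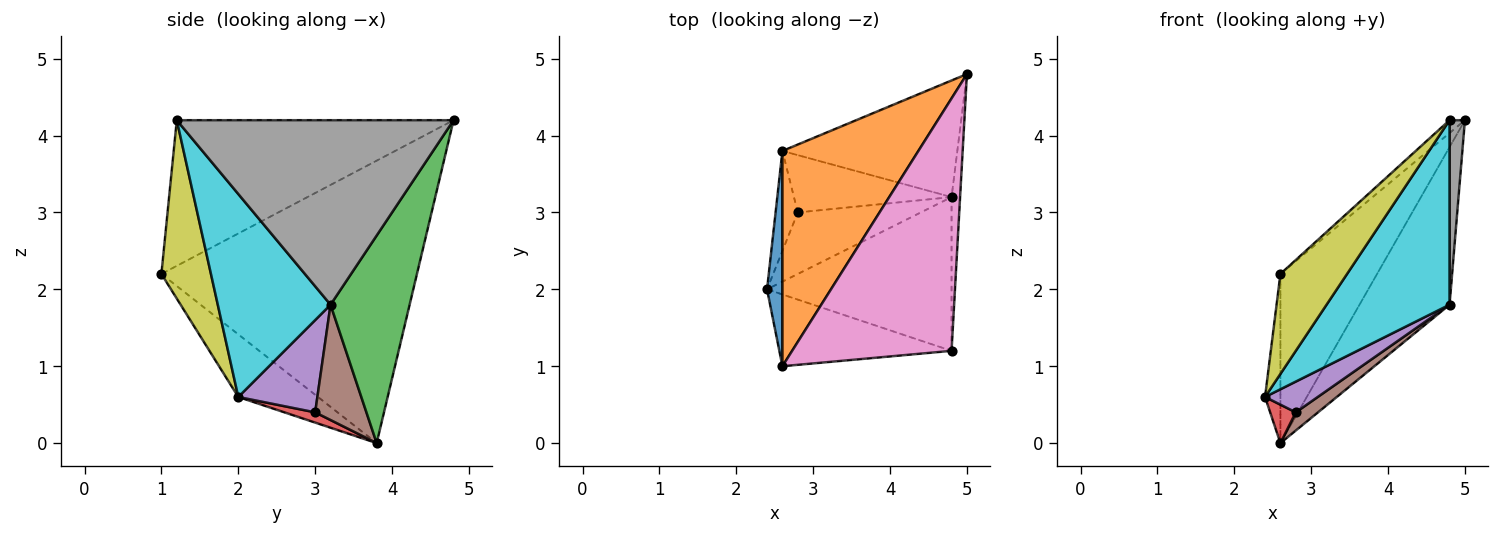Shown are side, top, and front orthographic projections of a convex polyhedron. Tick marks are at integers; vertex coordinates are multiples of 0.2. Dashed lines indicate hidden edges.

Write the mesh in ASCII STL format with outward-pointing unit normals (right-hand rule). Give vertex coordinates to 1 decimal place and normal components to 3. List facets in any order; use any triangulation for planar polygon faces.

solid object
 facet normal -0.955 0.184 0.234
  outer loop
   vertex 2.6 1.0 2.2
   vertex 2.6 3.8 0.0
   vertex 2.4 2.0 0.6
  endloop
 endfacet
 facet normal -0.853 0.323 0.411
  outer loop
   vertex 2.6 1.0 2.2
   vertex 5.0 4.8 4.2
   vertex 2.6 3.8 0.0
  endloop
 endfacet
 facet normal 0.577 0.657 -0.486
  outer loop
   vertex 4.8 3.2 1.8
   vertex 2.6 3.8 0.0
   vertex 5.0 4.8 4.2
  endloop
 endfacet
 facet normal 0.396 -0.330 -0.857
  outer loop
   vertex 2.8 3.0 0.4
   vertex 2.4 2.0 0.6
   vertex 2.6 3.8 0.0
  endloop
 endfacet
 facet normal 0.557 -0.371 -0.743
  outer loop
   vertex 2.8 3.0 0.4
   vertex 4.8 3.2 1.8
   vertex 2.4 2.0 0.6
  endloop
 endfacet
 facet normal 0.572 -0.248 -0.782
  outer loop
   vertex 2.8 3.0 0.4
   vertex 2.6 3.8 0.0
   vertex 4.8 3.2 1.8
  endloop
 endfacet
 facet normal -0.674 0.037 0.738
  outer loop
   vertex 4.8 1.2 4.2
   vertex 5.0 4.8 4.2
   vertex 2.6 1.0 2.2
  endloop
 endfacet
 facet normal 0.997 -0.055 -0.046
  outer loop
   vertex 4.8 1.2 4.2
   vertex 4.8 3.2 1.8
   vertex 5.0 4.8 4.2
  endloop
 endfacet
 facet normal 0.517 -0.695 -0.499
  outer loop
   vertex 4.8 1.2 4.2
   vertex 2.6 1.0 2.2
   vertex 2.4 2.0 0.6
  endloop
 endfacet
 facet normal 0.576 -0.628 -0.523
  outer loop
   vertex 4.8 1.2 4.2
   vertex 2.4 2.0 0.6
   vertex 4.8 3.2 1.8
  endloop
 endfacet
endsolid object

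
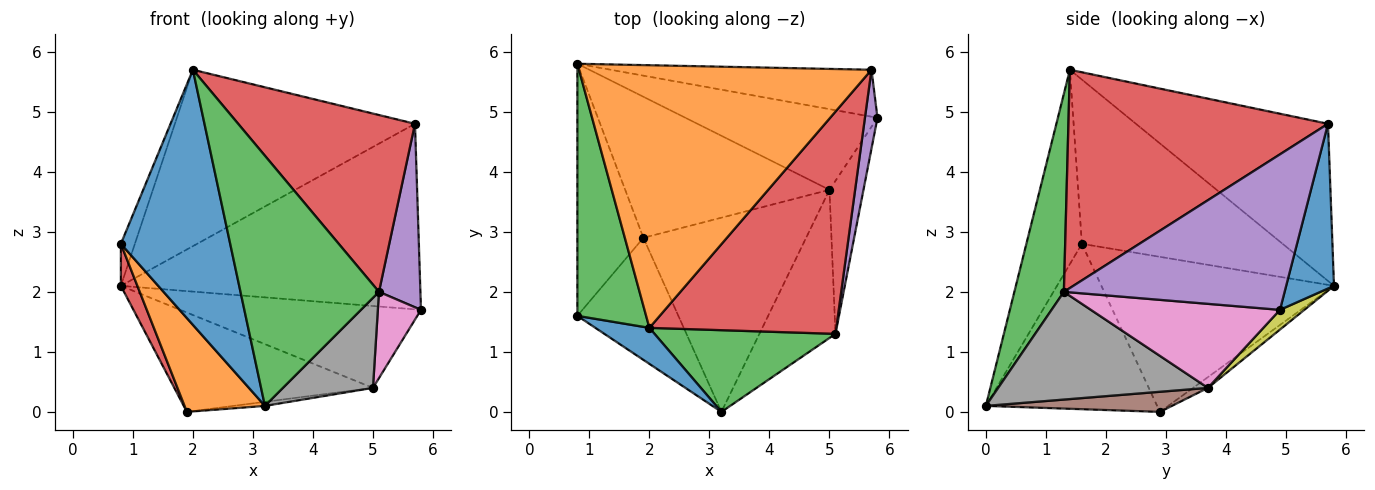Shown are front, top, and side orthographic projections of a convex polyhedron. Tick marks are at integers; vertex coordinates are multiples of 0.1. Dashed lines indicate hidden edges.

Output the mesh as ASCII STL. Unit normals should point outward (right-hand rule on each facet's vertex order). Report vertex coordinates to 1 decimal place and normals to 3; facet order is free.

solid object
 facet normal 0.153 0.958 -0.242
  outer loop
   vertex 5.7 5.7 4.8
   vertex 5.8 4.9 1.7
   vertex 0.8 5.8 2.1
  endloop
 endfacet
 facet normal -0.407 0.509 0.758
  outer loop
   vertex 5.7 5.7 4.8
   vertex 0.8 5.8 2.1
   vertex 2.0 1.4 5.7
  endloop
 endfacet
 facet normal 0.322 -0.900 0.294
  outer loop
   vertex 5.1 1.3 2.0
   vertex 2.0 1.4 5.7
   vertex 3.2 0.0 0.1
  endloop
 endfacet
 facet normal 0.675 -0.460 0.578
  outer loop
   vertex 5.1 1.3 2.0
   vertex 5.7 5.7 4.8
   vertex 2.0 1.4 5.7
  endloop
 endfacet
 facet normal 0.980 -0.184 0.079
  outer loop
   vertex 5.1 1.3 2.0
   vertex 5.8 4.9 1.7
   vertex 5.7 5.7 4.8
  endloop
 endfacet
 facet normal 0.123 0.021 -0.992
  outer loop
   vertex 5.0 3.7 0.4
   vertex 3.2 0.0 0.1
   vertex 1.9 2.9 0.0
  endloop
 endfacet
 facet normal 0.907 -0.207 -0.367
  outer loop
   vertex 5.0 3.7 0.4
   vertex 5.8 4.9 1.7
   vertex 5.1 1.3 2.0
  endloop
 endfacet
 facet normal 0.771 -0.331 -0.544
  outer loop
   vertex 5.0 3.7 0.4
   vertex 5.1 1.3 2.0
   vertex 3.2 0.0 0.1
  endloop
 endfacet
 facet normal 0.072 0.710 -0.700
  outer loop
   vertex 5.0 3.7 0.4
   vertex 0.8 5.8 2.1
   vertex 5.8 4.9 1.7
  endloop
 endfacet
 facet normal -0.043 0.575 -0.817
  outer loop
   vertex 5.0 3.7 0.4
   vertex 1.9 2.9 0.0
   vertex 0.8 5.8 2.1
  endloop
 endfacet
 facet normal -0.449 -0.885 0.125
  outer loop
   vertex 0.8 1.6 2.8
   vertex 3.2 0.0 0.1
   vertex 2.0 1.4 5.7
  endloop
 endfacet
 facet normal -0.792 -0.372 -0.484
  outer loop
   vertex 0.8 1.6 2.8
   vertex 1.9 2.9 0.0
   vertex 3.2 0.0 0.1
  endloop
 endfacet
 facet normal -0.921 0.064 0.385
  outer loop
   vertex 0.8 1.6 2.8
   vertex 2.0 1.4 5.7
   vertex 0.8 5.8 2.1
  endloop
 endfacet
 facet normal -0.918 -0.065 -0.391
  outer loop
   vertex 0.8 1.6 2.8
   vertex 0.8 5.8 2.1
   vertex 1.9 2.9 0.0
  endloop
 endfacet
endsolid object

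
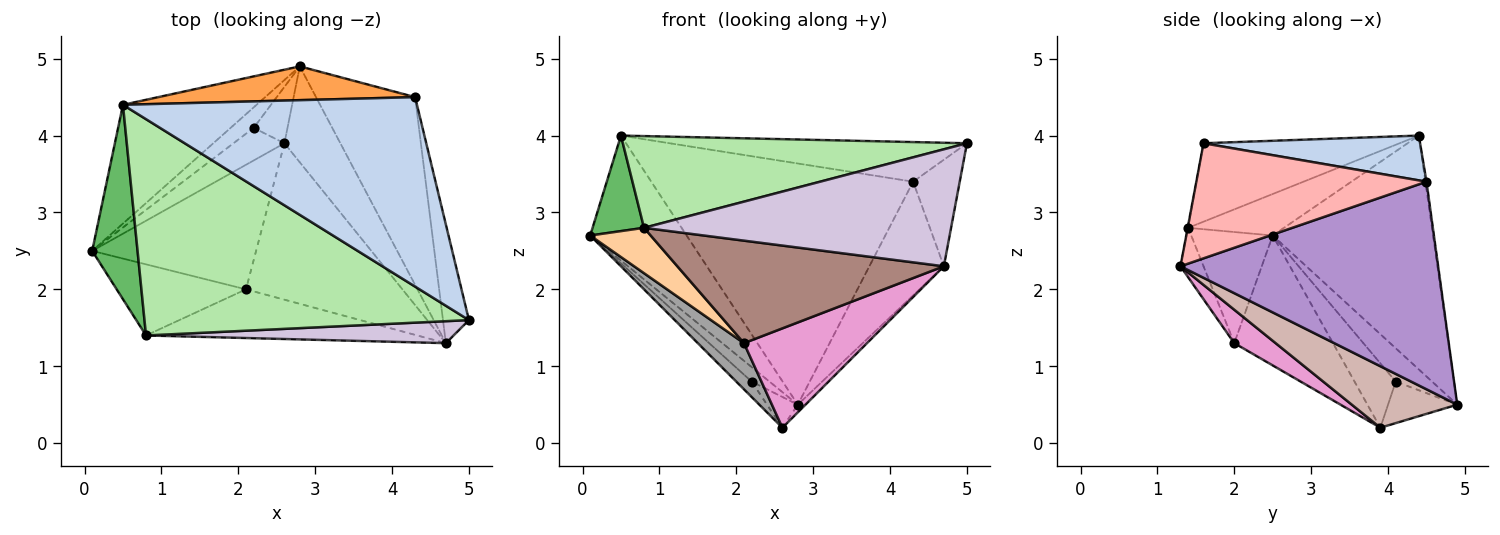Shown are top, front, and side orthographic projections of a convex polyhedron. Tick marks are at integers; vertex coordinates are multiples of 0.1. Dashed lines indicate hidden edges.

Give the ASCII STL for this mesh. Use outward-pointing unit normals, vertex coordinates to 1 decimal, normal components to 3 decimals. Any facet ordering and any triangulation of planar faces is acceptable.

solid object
 facet normal -0.770 0.463 -0.440
  outer loop
   vertex 0.5 4.4 4.0
   vertex 2.8 4.9 0.5
   vertex 0.1 2.5 2.7
  endloop
 endfacet
 facet normal 0.148 0.203 0.968
  outer loop
   vertex 4.3 4.5 3.4
   vertex 0.5 4.4 4.0
   vertex 5.0 1.6 3.9
  endloop
 endfacet
 facet normal -0.004 0.990 0.139
  outer loop
   vertex 4.3 4.5 3.4
   vertex 2.8 4.9 0.5
   vertex 0.5 4.4 4.0
  endloop
 endfacet
 facet normal -0.587 -0.435 -0.683
  outer loop
   vertex 0.8 1.4 2.8
   vertex 0.1 2.5 2.7
   vertex 2.1 2.0 1.3
  endloop
 endfacet
 facet normal -0.635 -0.341 0.693
  outer loop
   vertex 0.8 1.4 2.8
   vertex 0.5 4.4 4.0
   vertex 0.1 2.5 2.7
  endloop
 endfacet
 facet normal -0.217 -0.381 0.899
  outer loop
   vertex 0.8 1.4 2.8
   vertex 5.0 1.6 3.9
   vertex 0.5 4.4 4.0
  endloop
 endfacet
 facet normal -0.763 0.374 -0.528
  outer loop
   vertex 2.2 4.1 0.8
   vertex 0.1 2.5 2.7
   vertex 2.8 4.9 0.5
  endloop
 endfacet
 facet normal 0.957 0.194 -0.216
  outer loop
   vertex 4.7 1.3 2.3
   vertex 4.3 4.5 3.4
   vertex 5.0 1.6 3.9
  endloop
 endfacet
 facet normal 0.873 0.252 -0.417
  outer loop
   vertex 4.7 1.3 2.3
   vertex 2.8 4.9 0.5
   vertex 4.3 4.5 3.4
  endloop
 endfacet
 facet normal -0.002 -0.983 0.185
  outer loop
   vertex 4.7 1.3 2.3
   vertex 5.0 1.6 3.9
   vertex 0.8 1.4 2.8
  endloop
 endfacet
 facet normal -0.078 -0.901 -0.428
  outer loop
   vertex 4.7 1.3 2.3
   vertex 0.8 1.4 2.8
   vertex 2.1 2.0 1.3
  endloop
 endfacet
 facet normal 0.739 0.054 -0.672
  outer loop
   vertex 2.6 3.9 0.2
   vertex 2.8 4.9 0.5
   vertex 4.7 1.3 2.3
  endloop
 endfacet
 facet normal 0.177 -0.528 -0.831
  outer loop
   vertex 2.6 3.9 0.2
   vertex 4.7 1.3 2.3
   vertex 2.1 2.0 1.3
  endloop
 endfacet
 facet normal -0.733 0.326 -0.597
  outer loop
   vertex 2.6 3.9 0.2
   vertex 2.2 4.1 0.8
   vertex 2.8 4.9 0.5
  endloop
 endfacet
 facet normal -0.597 -0.279 -0.753
  outer loop
   vertex 2.6 3.9 0.2
   vertex 2.1 2.0 1.3
   vertex 0.1 2.5 2.7
  endloop
 endfacet
 facet normal -0.753 0.281 -0.595
  outer loop
   vertex 2.6 3.9 0.2
   vertex 0.1 2.5 2.7
   vertex 2.2 4.1 0.8
  endloop
 endfacet
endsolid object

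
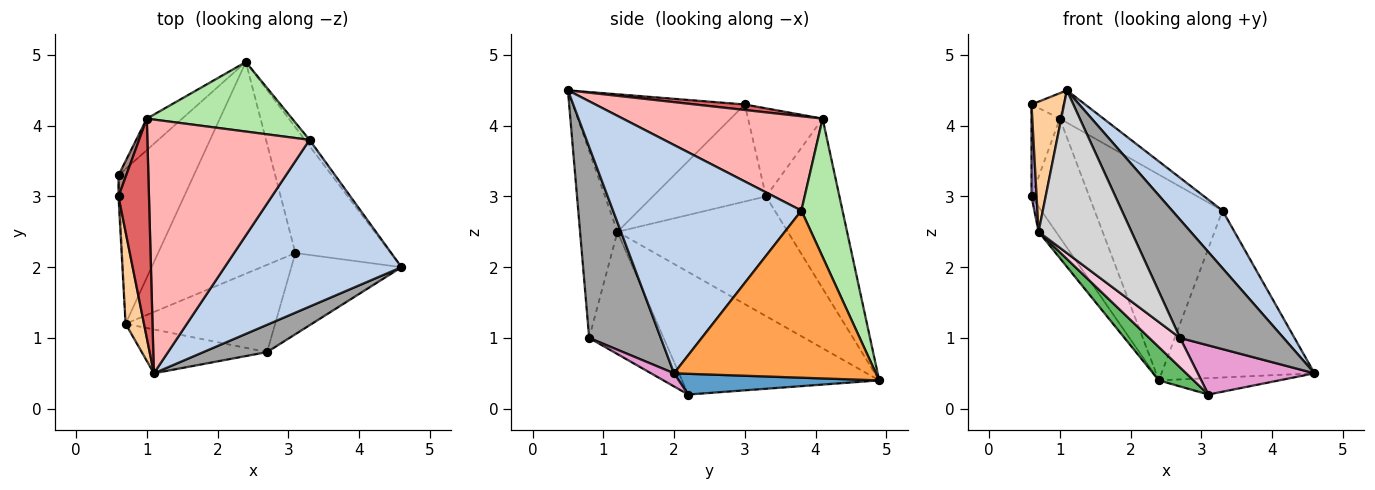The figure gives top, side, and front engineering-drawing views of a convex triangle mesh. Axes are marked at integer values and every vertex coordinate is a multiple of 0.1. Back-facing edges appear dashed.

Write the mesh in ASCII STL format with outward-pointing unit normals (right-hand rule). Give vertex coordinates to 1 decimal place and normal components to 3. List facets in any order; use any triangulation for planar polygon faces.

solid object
 facet normal 0.211 0.126 -0.969
  outer loop
   vertex 2.4 4.9 0.4
   vertex 4.6 2.0 0.5
   vertex 3.1 2.2 0.2
  endloop
 endfacet
 facet normal 0.773 -0.207 0.599
  outer loop
   vertex 3.3 3.8 2.8
   vertex 1.1 0.5 4.5
   vertex 4.6 2.0 0.5
  endloop
 endfacet
 facet normal 0.797 0.604 -0.022
  outer loop
   vertex 3.3 3.8 2.8
   vertex 4.6 2.0 0.5
   vertex 2.4 4.9 0.4
  endloop
 endfacet
 facet normal -0.974 -0.184 0.130
  outer loop
   vertex 0.7 1.2 2.5
   vertex 1.1 0.5 4.5
   vertex 0.6 3.0 4.3
  endloop
 endfacet
 facet normal -0.661 -0.117 -0.741
  outer loop
   vertex 0.7 1.2 2.5
   vertex 2.4 4.9 0.4
   vertex 3.1 2.2 0.2
  endloop
 endfacet
 facet normal 0.291 0.906 0.306
  outer loop
   vertex 1.0 4.1 4.1
   vertex 3.3 3.8 2.8
   vertex 2.4 4.9 0.4
  endloop
 endfacet
 facet normal 0.177 0.114 0.978
  outer loop
   vertex 1.0 4.1 4.1
   vertex 0.6 3.0 4.3
   vertex 1.1 0.5 4.5
  endloop
 endfacet
 facet normal 0.500 0.109 0.859
  outer loop
   vertex 1.0 4.1 4.1
   vertex 1.1 0.5 4.5
   vertex 3.3 3.8 2.8
  endloop
 endfacet
 facet normal -0.999 -0.045 -0.010
  outer loop
   vertex 0.6 3.3 3.0
   vertex 0.7 1.2 2.5
   vertex 0.6 3.0 4.3
  endloop
 endfacet
 facet normal -0.843 0.086 -0.531
  outer loop
   vertex 0.6 3.3 3.0
   vertex 2.4 4.9 0.4
   vertex 0.7 1.2 2.5
  endloop
 endfacet
 facet normal -0.932 0.354 0.082
  outer loop
   vertex 0.6 3.3 3.0
   vertex 0.6 3.0 4.3
   vertex 1.0 4.1 4.1
  endloop
 endfacet
 facet normal -0.776 0.610 -0.162
  outer loop
   vertex 0.6 3.3 3.0
   vertex 1.0 4.1 4.1
   vertex 2.4 4.9 0.4
  endloop
 endfacet
 facet normal 0.101 -0.515 -0.851
  outer loop
   vertex 2.7 0.8 1.0
   vertex 3.1 2.2 0.2
   vertex 4.6 2.0 0.5
  endloop
 endfacet
 facet normal -0.612 -0.253 -0.749
  outer loop
   vertex 2.7 0.8 1.0
   vertex 0.7 1.2 2.5
   vertex 3.1 2.2 0.2
  endloop
 endfacet
 facet normal 0.559 -0.808 0.186
  outer loop
   vertex 2.7 0.8 1.0
   vertex 4.6 2.0 0.5
   vertex 1.1 0.5 4.5
  endloop
 endfacet
 facet normal -0.362 -0.900 -0.243
  outer loop
   vertex 2.7 0.8 1.0
   vertex 1.1 0.5 4.5
   vertex 0.7 1.2 2.5
  endloop
 endfacet
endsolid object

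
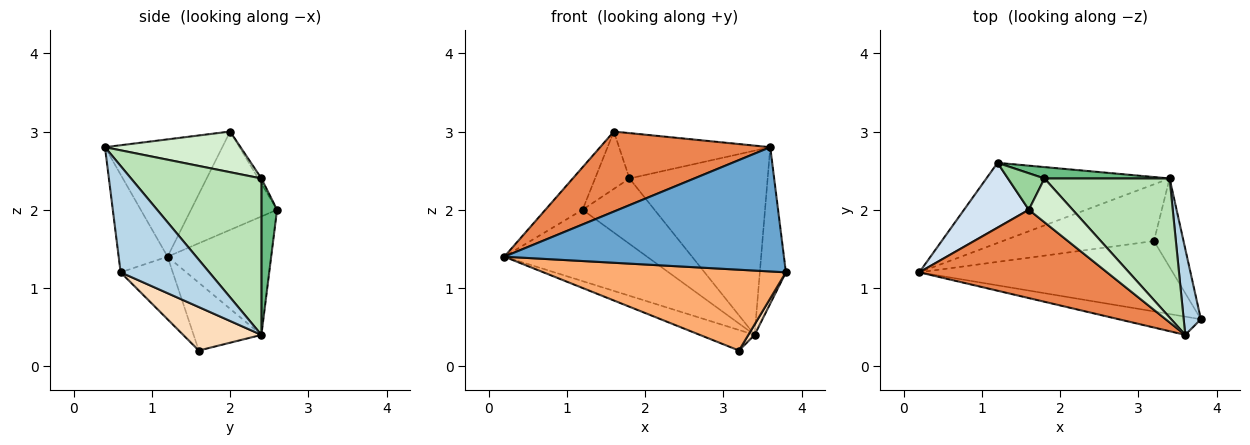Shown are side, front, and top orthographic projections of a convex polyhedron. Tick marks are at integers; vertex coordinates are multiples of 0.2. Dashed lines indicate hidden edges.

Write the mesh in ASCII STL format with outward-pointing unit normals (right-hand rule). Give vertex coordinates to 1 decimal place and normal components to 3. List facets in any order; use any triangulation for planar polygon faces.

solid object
 facet normal -0.170 -0.975 -0.143
  outer loop
   vertex 3.6 0.4 2.8
   vertex 0.2 1.2 1.4
   vertex 3.8 0.6 1.2
  endloop
 endfacet
 facet normal -0.435 0.599 -0.673
  outer loop
   vertex 3.4 2.4 0.4
   vertex 0.2 1.2 1.4
   vertex 1.2 2.6 2.0
  endloop
 endfacet
 facet normal 0.948 0.279 0.153
  outer loop
   vertex 3.4 2.4 0.4
   vertex 3.6 0.4 2.8
   vertex 3.8 0.6 1.2
  endloop
 endfacet
 facet normal -0.785 0.339 0.518
  outer loop
   vertex 1.6 2.0 3.0
   vertex 1.2 2.6 2.0
   vertex 0.2 1.2 1.4
  endloop
 endfacet
 facet normal -0.420 -0.609 0.672
  outer loop
   vertex 1.6 2.0 3.0
   vertex 0.2 1.2 1.4
   vertex 3.6 0.4 2.8
  endloop
 endfacet
 facet normal -0.160 -0.744 -0.648
  outer loop
   vertex 3.2 1.6 0.2
   vertex 3.8 0.6 1.2
   vertex 0.2 1.2 1.4
  endloop
 endfacet
 facet normal -0.388 0.314 -0.866
  outer loop
   vertex 3.2 1.6 0.2
   vertex 0.2 1.2 1.4
   vertex 3.4 2.4 0.4
  endloop
 endfacet
 facet normal 0.825 -0.066 -0.561
  outer loop
   vertex 3.2 1.6 0.2
   vertex 3.4 2.4 0.4
   vertex 3.8 0.6 1.2
  endloop
 endfacet
 facet normal 0.209 0.963 0.168
  outer loop
   vertex 1.8 2.4 2.4
   vertex 3.4 2.4 0.4
   vertex 1.2 2.6 2.0
  endloop
 endfacet
 facet normal -0.076 0.841 0.535
  outer loop
   vertex 1.8 2.4 2.4
   vertex 1.2 2.6 2.0
   vertex 1.6 2.0 3.0
  endloop
 endfacet
 facet normal 0.602 0.638 0.481
  outer loop
   vertex 1.8 2.4 2.4
   vertex 3.6 0.4 2.8
   vertex 3.4 2.4 0.4
  endloop
 endfacet
 facet normal 0.542 0.605 0.584
  outer loop
   vertex 1.8 2.4 2.4
   vertex 1.6 2.0 3.0
   vertex 3.6 0.4 2.8
  endloop
 endfacet
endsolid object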